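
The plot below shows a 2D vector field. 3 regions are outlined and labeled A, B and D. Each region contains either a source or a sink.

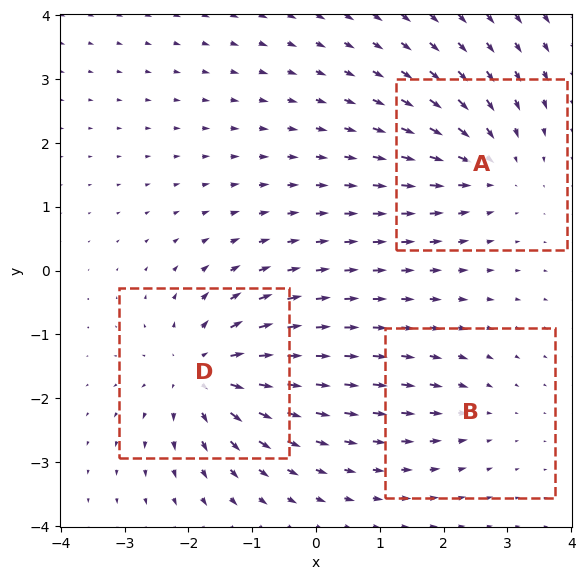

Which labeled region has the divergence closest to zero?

B

Divergence at each region's feature centre — A: about -4, B: about -2, D: about +5. Region B is closest to zero.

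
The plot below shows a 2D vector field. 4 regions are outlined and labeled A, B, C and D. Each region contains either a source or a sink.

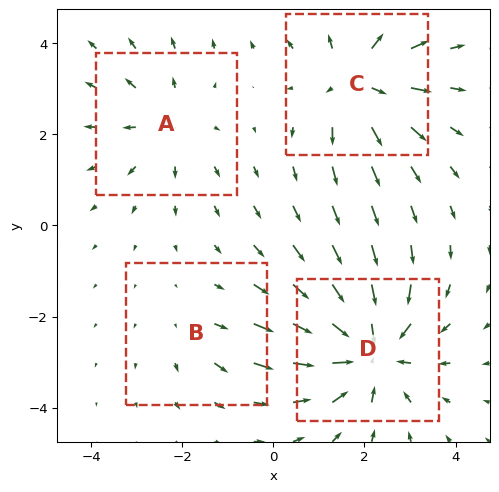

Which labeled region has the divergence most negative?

D

Divergence at each region's feature centre — A: about +3, B: about +2, C: about +5, D: about -6. Region D is most negative.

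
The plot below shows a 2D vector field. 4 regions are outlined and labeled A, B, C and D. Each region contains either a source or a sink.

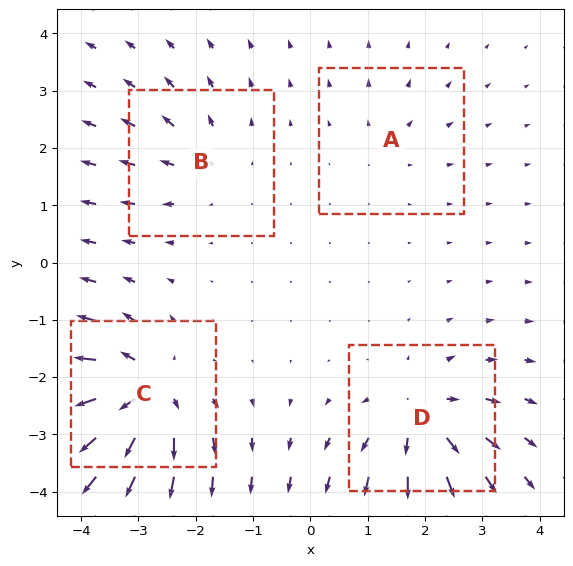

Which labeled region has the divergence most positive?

C

Divergence at each region's feature centre — A: about +2, B: about +4, C: about +8, D: about +6. Region C is most positive.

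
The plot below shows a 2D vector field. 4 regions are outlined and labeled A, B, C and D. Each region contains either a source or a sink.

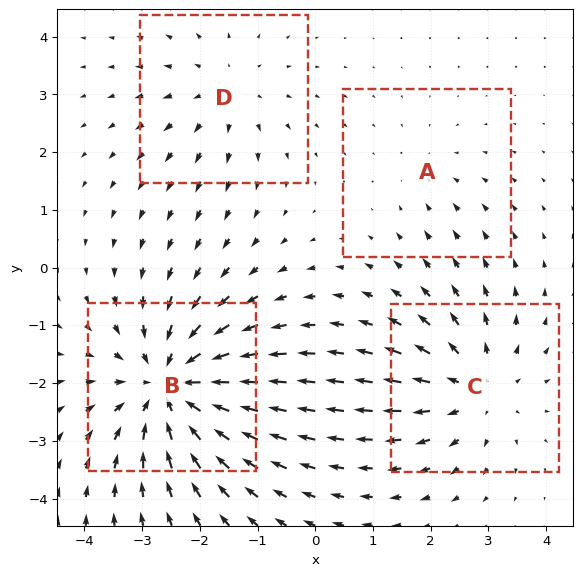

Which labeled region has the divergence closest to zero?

Divergence at each region's feature centre — A: about -2, B: about -6, C: about +4, D: about +3. Region A is closest to zero.

A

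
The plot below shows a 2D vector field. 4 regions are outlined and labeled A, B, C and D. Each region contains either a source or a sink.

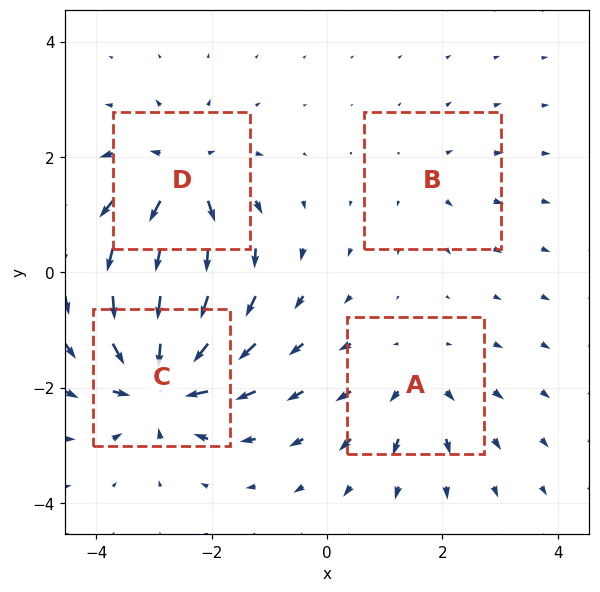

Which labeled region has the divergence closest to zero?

Divergence at each region's feature centre — A: about +4, B: about +2, C: about -8, D: about +6. Region B is closest to zero.

B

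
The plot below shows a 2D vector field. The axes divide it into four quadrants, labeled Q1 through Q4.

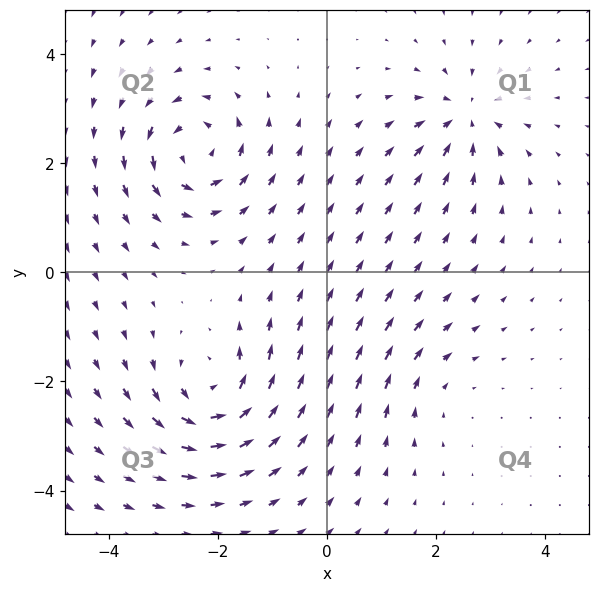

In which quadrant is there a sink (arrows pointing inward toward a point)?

The sink sits at approximately (2.5, 2.8), which lies in quadrant Q1. The divergence there is about -5, negative as expected for a sink.

Q1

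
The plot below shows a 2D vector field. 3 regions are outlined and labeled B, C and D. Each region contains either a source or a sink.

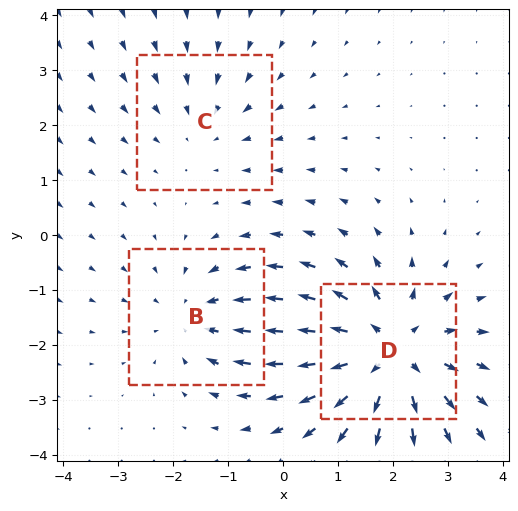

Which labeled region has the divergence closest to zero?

Divergence at each region's feature centre — B: about -3, C: about -2, D: about +4. Region C is closest to zero.

C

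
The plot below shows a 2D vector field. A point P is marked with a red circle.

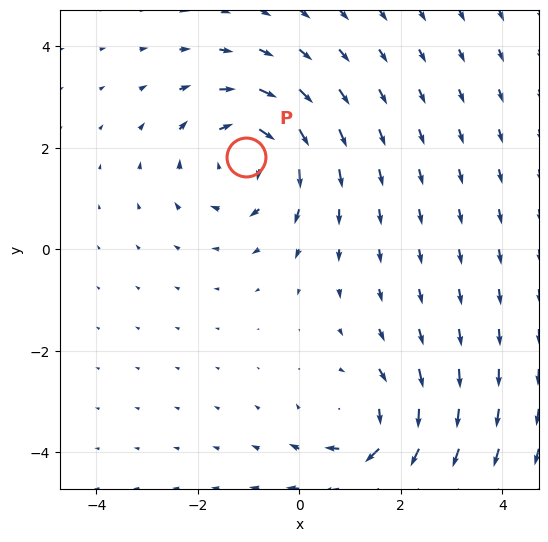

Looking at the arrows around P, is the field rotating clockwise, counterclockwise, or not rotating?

Near P at (-1.0, 1.8) the arrows circulate clockwise. The curl (z-component) there is about -3; negative curl means clockwise rotation.

clockwise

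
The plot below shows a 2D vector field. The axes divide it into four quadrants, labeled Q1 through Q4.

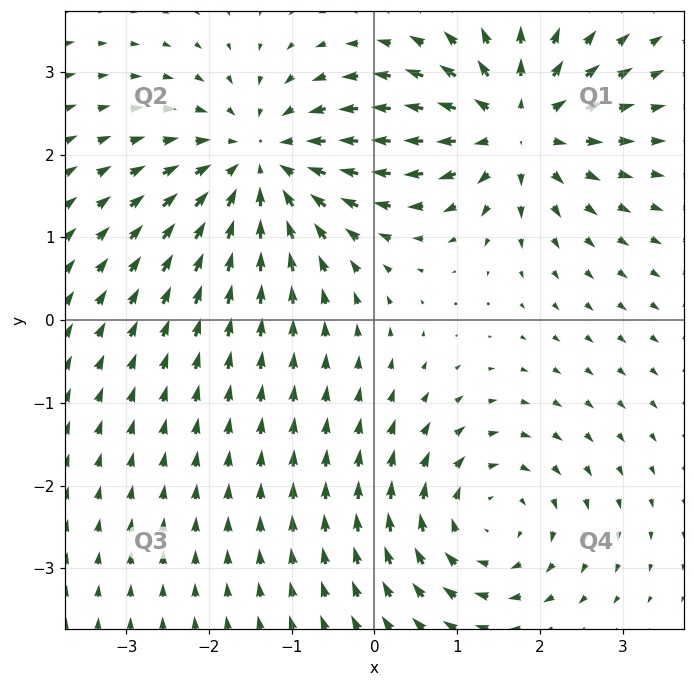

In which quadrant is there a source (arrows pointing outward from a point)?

The source sits at approximately (1.7, 2.3), which lies in quadrant Q1. The divergence there is about +4, positive as expected for a source.

Q1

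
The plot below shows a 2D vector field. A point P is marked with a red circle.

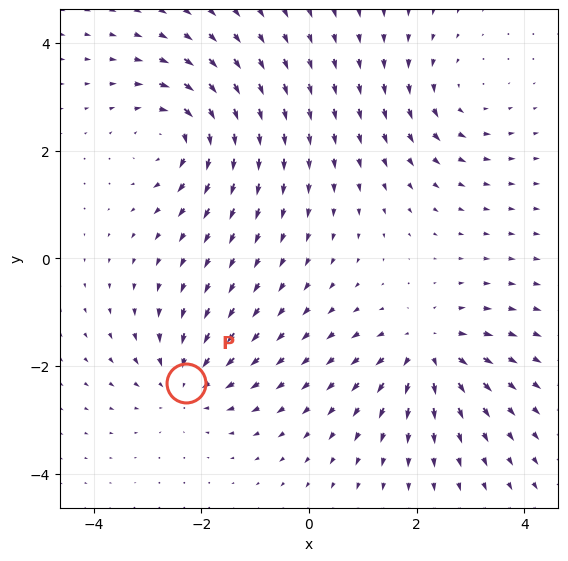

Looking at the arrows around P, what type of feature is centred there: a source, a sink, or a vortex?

sink

At P (-2.3, -2.3) the arrows converge inward. Divergence about -4, curl ≈0 — negative divergence with near-zero curl is a sink.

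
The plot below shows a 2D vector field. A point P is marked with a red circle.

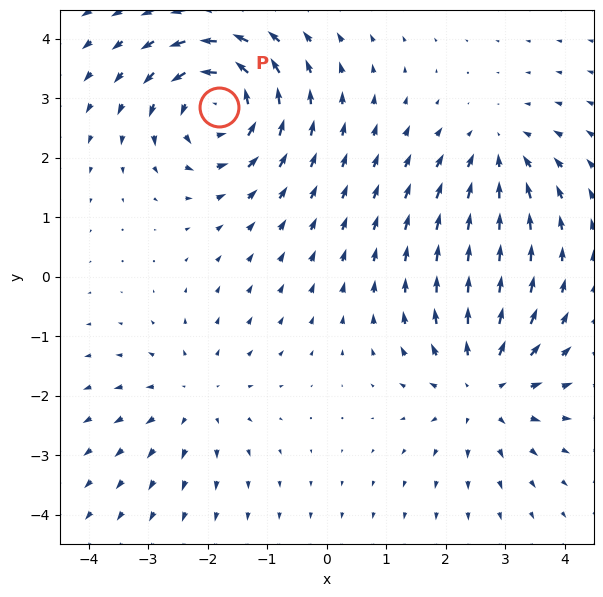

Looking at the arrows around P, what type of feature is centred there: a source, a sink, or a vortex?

vortex

At P (-1.8, 2.9) the arrows circulate counterclockwise. Divergence ≈0, curl about +5 — near-zero divergence with nonzero curl is a vortex.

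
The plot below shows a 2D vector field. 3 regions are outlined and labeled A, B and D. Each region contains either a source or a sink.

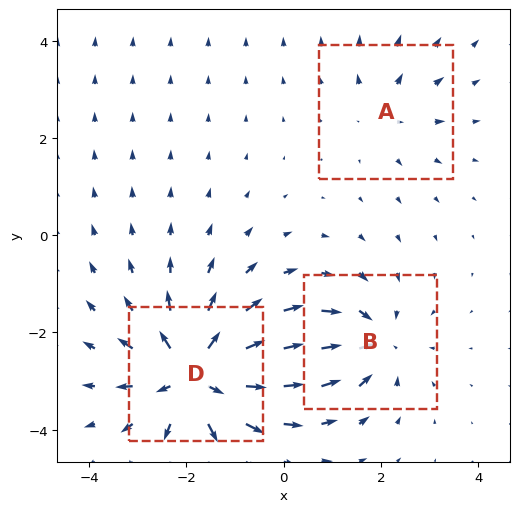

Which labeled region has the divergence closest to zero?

Divergence at each region's feature centre — A: about +2, B: about -4, D: about +6. Region A is closest to zero.

A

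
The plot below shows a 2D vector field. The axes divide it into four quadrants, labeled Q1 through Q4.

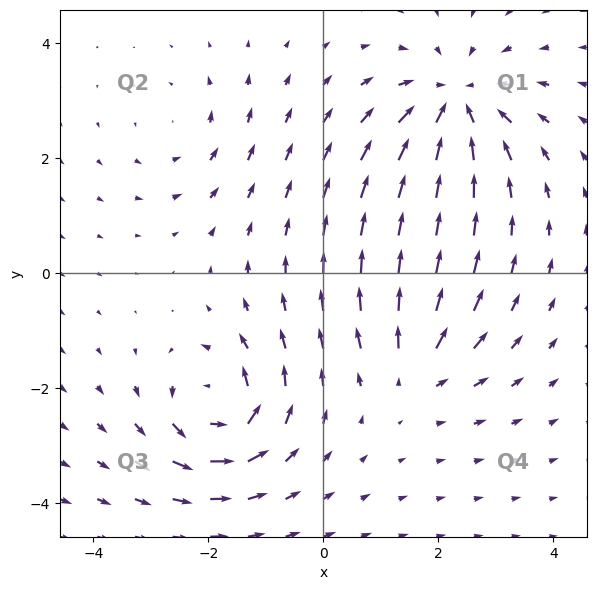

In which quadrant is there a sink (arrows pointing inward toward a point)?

Q1

The sink sits at approximately (2.3, 3.0), which lies in quadrant Q1. The divergence there is about -4, negative as expected for a sink.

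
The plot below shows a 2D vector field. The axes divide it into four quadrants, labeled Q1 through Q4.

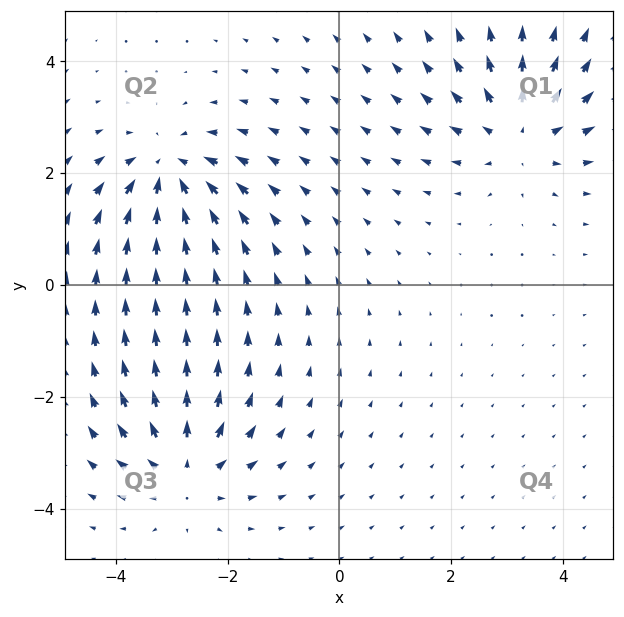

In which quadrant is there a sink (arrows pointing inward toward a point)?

The sink sits at approximately (-3.0, 2.0), which lies in quadrant Q2. The divergence there is about -6, negative as expected for a sink.

Q2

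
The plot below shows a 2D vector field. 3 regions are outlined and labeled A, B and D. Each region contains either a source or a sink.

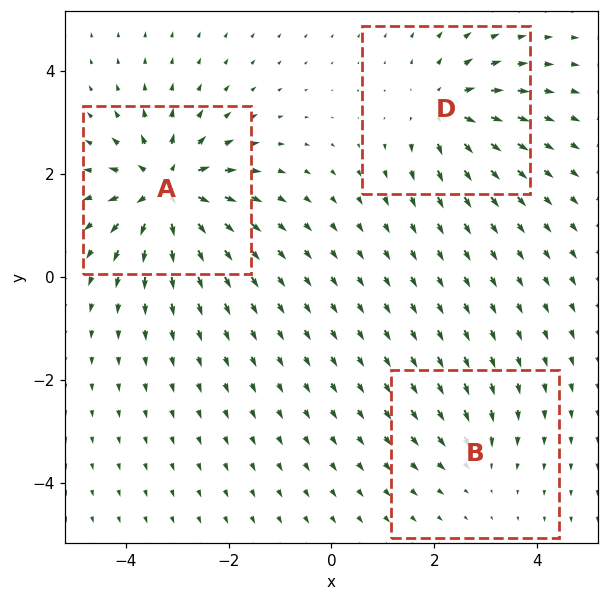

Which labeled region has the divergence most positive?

A

Divergence at each region's feature centre — A: about +6, B: about -2, D: about +4. Region A is most positive.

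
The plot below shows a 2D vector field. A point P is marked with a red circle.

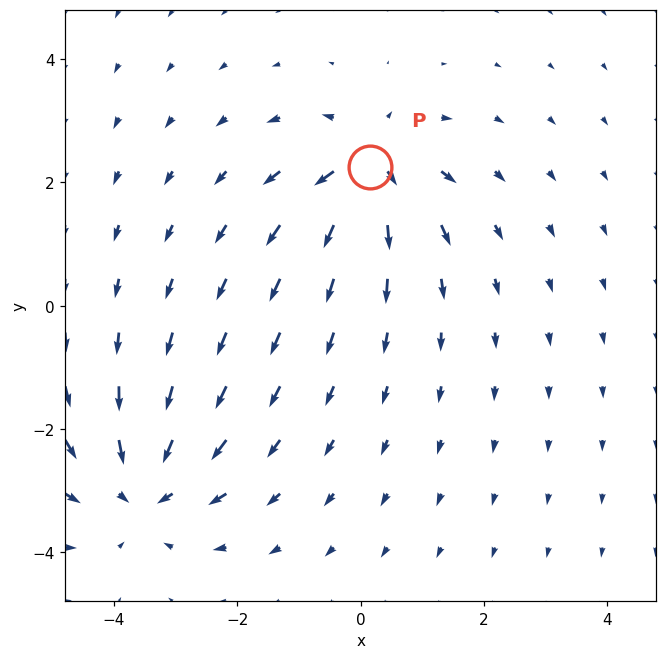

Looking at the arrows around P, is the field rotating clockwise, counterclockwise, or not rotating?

Near P at (0.2, 2.2) the arrows show no circulation. The curl there is ≈0.

not rotating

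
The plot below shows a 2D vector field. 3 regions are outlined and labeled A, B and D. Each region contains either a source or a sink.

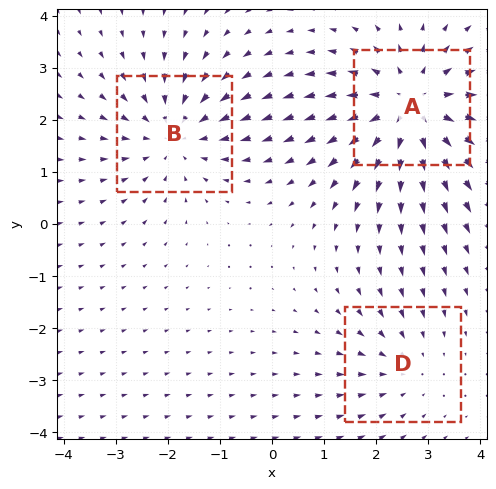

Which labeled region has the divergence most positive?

A

Divergence at each region's feature centre — A: about +4, B: about -3, D: about -2. Region A is most positive.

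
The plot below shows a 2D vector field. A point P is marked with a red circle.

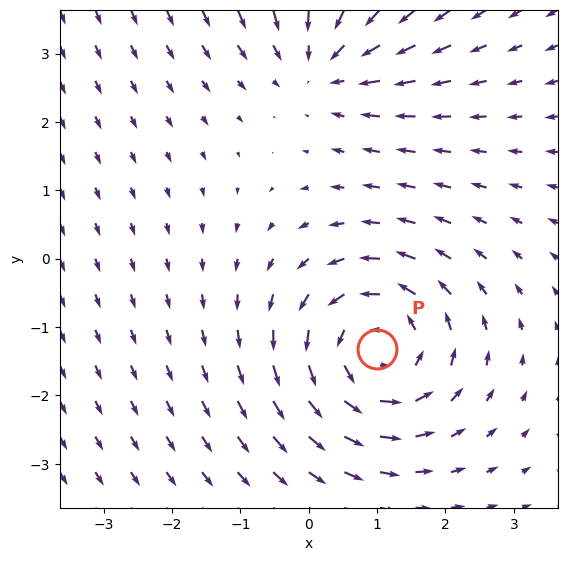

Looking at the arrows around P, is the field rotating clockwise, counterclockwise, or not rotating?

Near P at (1.0, -1.3) the arrows circulate counterclockwise. The curl (z-component) there is about +4; positive curl means counterclockwise rotation.

counterclockwise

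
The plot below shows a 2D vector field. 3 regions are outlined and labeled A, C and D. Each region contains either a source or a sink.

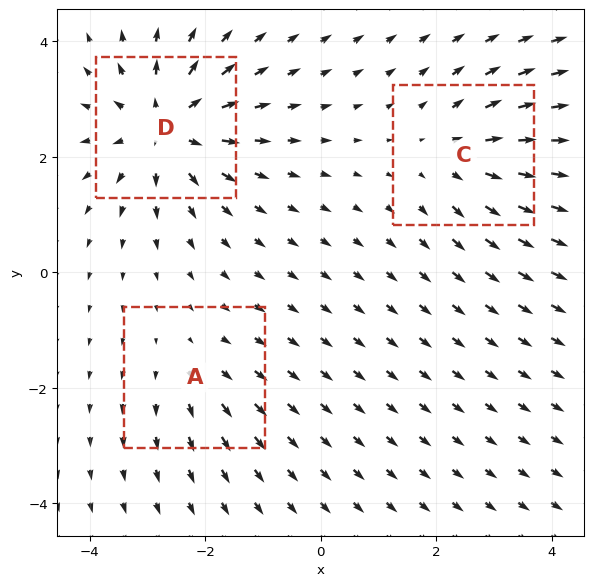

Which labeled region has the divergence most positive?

Divergence at each region's feature centre — A: about +2, C: about +3, D: about +5. Region D is most positive.

D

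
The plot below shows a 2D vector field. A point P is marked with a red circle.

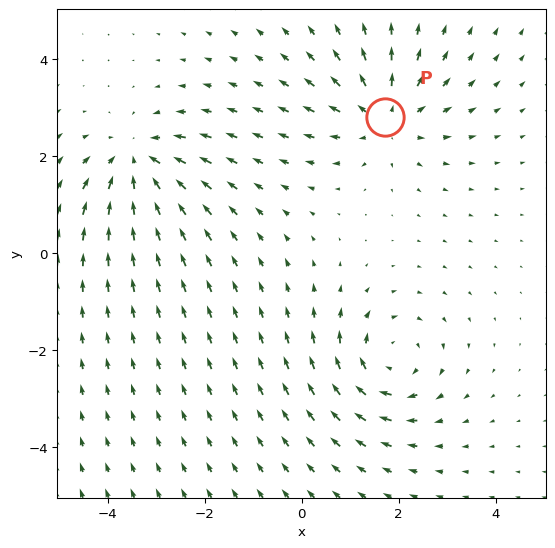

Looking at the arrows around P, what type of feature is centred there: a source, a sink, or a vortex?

source

At P (1.7, 2.8) the arrows spread outward. Divergence about +4, curl ≈0 — positive divergence with near-zero curl is a source.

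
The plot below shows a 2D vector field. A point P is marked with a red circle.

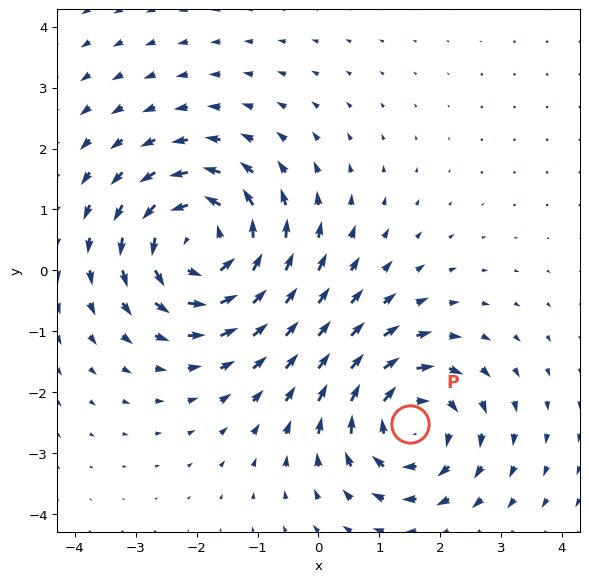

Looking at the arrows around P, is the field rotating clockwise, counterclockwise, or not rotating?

Near P at (1.5, -2.5) the arrows circulate clockwise. The curl (z-component) there is about -4; negative curl means clockwise rotation.

clockwise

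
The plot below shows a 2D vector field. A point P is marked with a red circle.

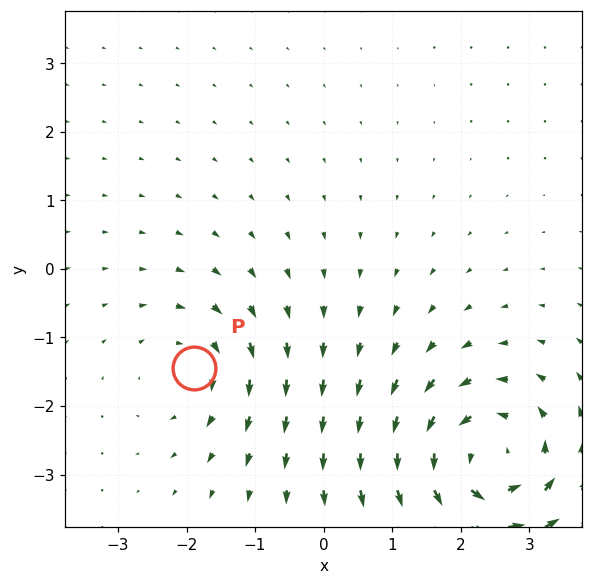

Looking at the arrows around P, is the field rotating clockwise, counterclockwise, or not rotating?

clockwise

Near P at (-1.9, -1.5) the arrows circulate clockwise. The curl (z-component) there is about -3; negative curl means clockwise rotation.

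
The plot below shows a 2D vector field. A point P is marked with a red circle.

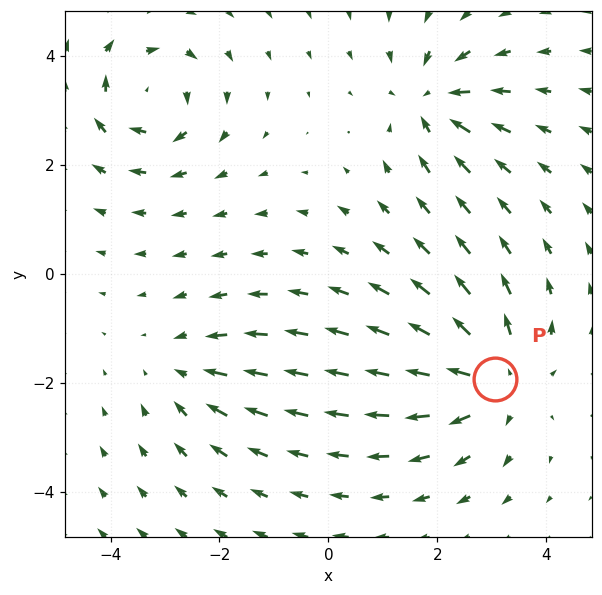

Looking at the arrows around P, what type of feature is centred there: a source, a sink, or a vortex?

At P (3.1, -1.9) the arrows spread outward. Divergence about +4, curl ≈0 — positive divergence with near-zero curl is a source.

source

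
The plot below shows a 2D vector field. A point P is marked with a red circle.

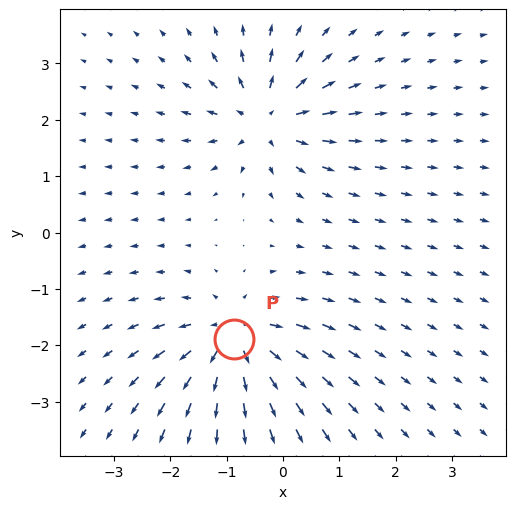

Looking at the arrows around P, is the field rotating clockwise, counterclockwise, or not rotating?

not rotating

Near P at (-0.9, -1.9) the arrows show no circulation. The curl there is ≈0.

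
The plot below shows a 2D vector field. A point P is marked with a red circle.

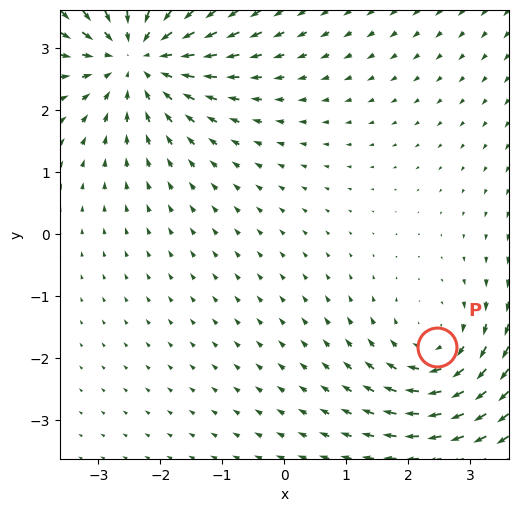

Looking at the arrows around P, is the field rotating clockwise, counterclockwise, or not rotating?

clockwise

Near P at (2.5, -1.8) the arrows circulate clockwise. The curl (z-component) there is about -3; negative curl means clockwise rotation.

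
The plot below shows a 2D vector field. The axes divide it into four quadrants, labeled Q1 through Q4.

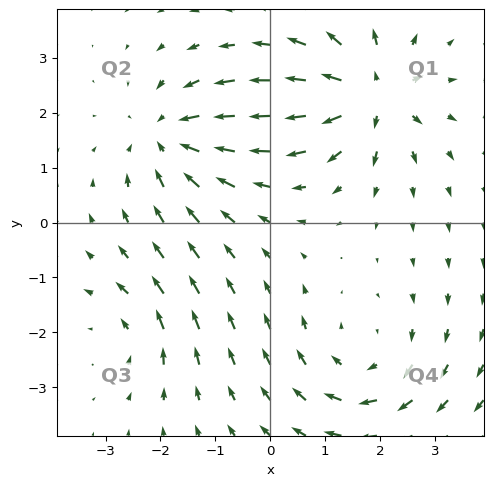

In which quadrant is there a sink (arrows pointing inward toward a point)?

The sink sits at approximately (-1.8, 1.5), which lies in quadrant Q2. The divergence there is about -5, negative as expected for a sink.

Q2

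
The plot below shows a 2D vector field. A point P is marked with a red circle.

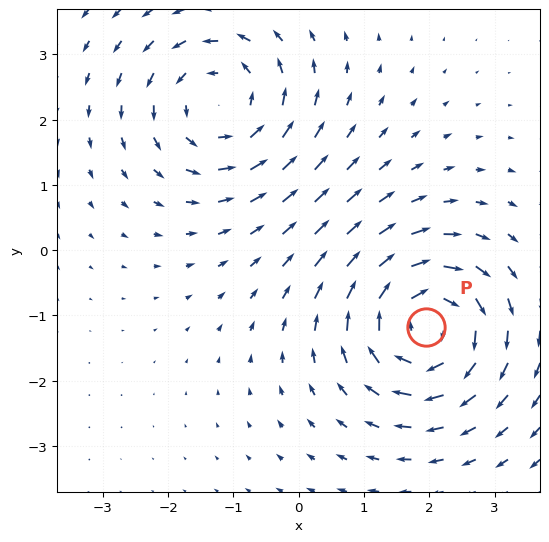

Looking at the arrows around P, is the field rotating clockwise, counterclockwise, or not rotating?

clockwise

Near P at (1.9, -1.2) the arrows circulate clockwise. The curl (z-component) there is about -6; negative curl means clockwise rotation.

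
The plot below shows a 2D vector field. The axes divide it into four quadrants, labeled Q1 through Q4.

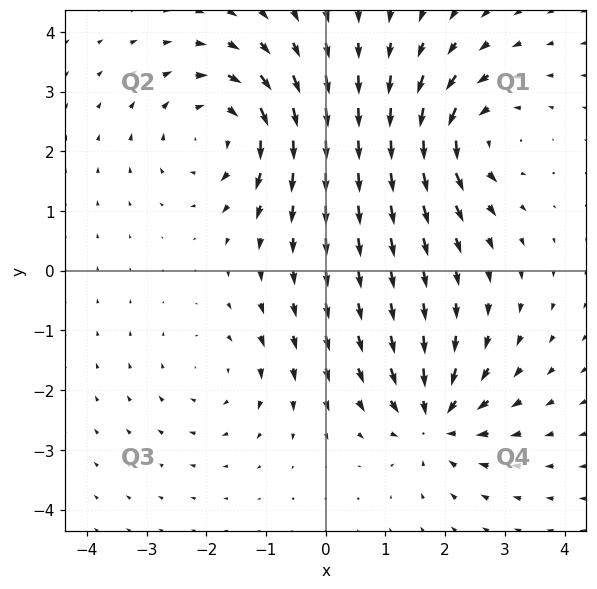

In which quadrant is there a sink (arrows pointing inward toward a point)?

Q4

The sink sits at approximately (1.8, -2.5), which lies in quadrant Q4. The divergence there is about -5, negative as expected for a sink.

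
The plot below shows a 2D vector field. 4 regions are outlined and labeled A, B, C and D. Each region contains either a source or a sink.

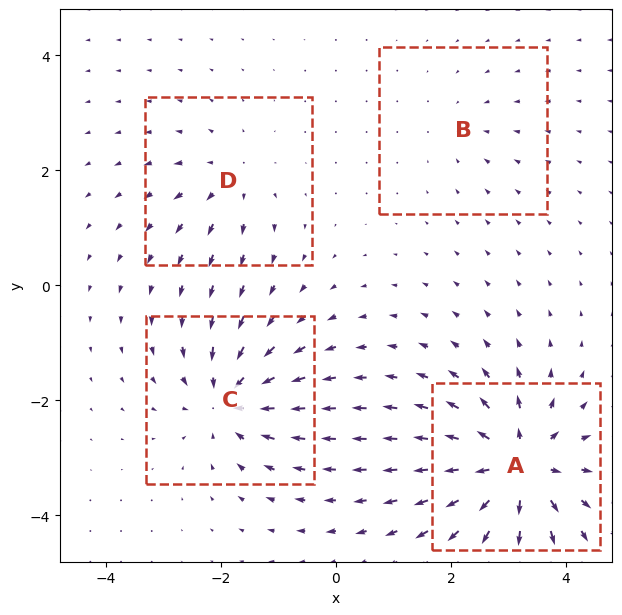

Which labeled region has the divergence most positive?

Divergence at each region's feature centre — A: about +8, B: about -2, C: about -6, D: about +4. Region A is most positive.

A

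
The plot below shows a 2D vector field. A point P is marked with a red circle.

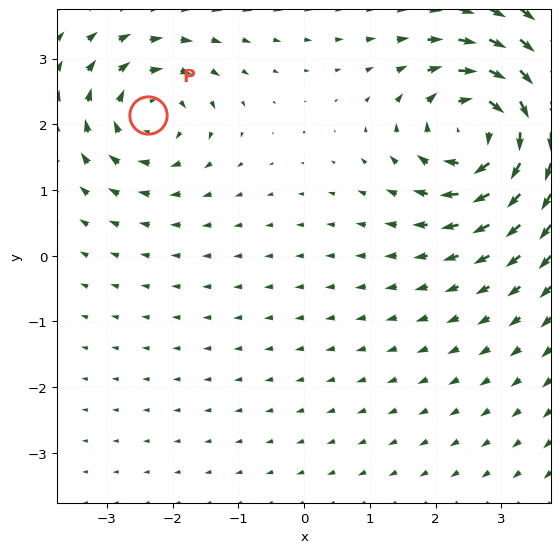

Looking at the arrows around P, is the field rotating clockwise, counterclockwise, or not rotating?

Near P at (-2.4, 2.1) the arrows circulate clockwise. The curl (z-component) there is about -4; negative curl means clockwise rotation.

clockwise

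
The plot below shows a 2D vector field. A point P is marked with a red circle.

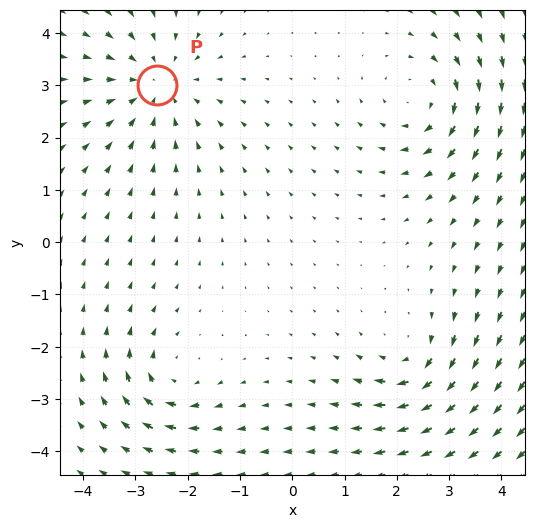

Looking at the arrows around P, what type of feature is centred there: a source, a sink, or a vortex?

sink

At P (-2.6, 3.0) the arrows converge inward. Divergence about -4, curl ≈0 — negative divergence with near-zero curl is a sink.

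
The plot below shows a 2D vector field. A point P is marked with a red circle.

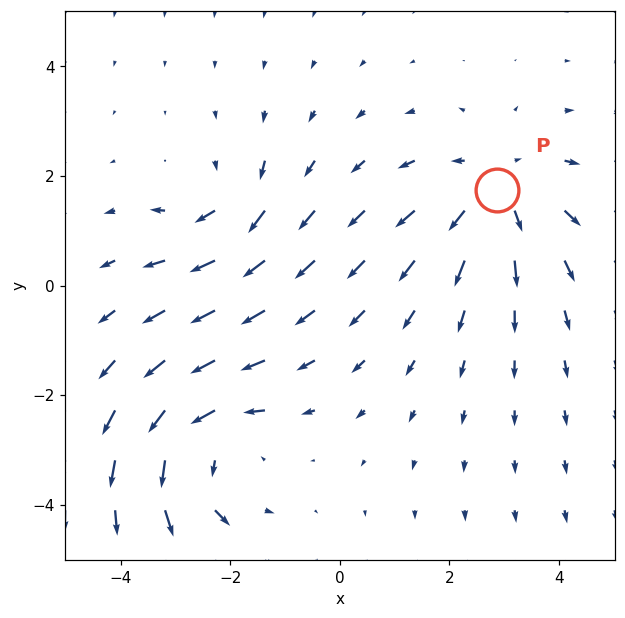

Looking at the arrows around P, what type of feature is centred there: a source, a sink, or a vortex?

At P (2.9, 1.7) the arrows spread outward. Divergence about +4, curl ≈0 — positive divergence with near-zero curl is a source.

source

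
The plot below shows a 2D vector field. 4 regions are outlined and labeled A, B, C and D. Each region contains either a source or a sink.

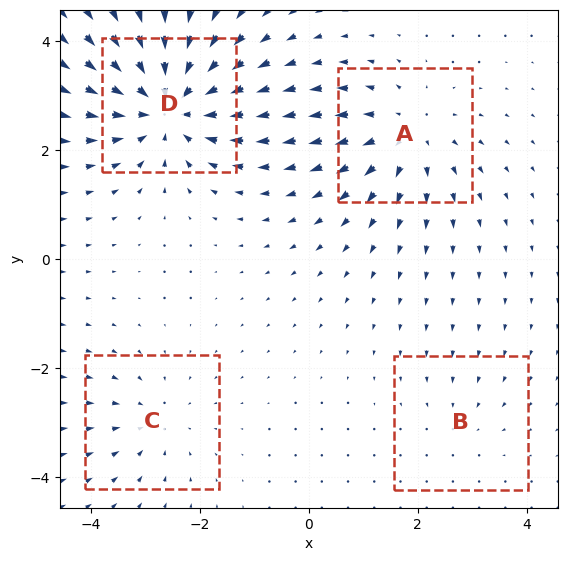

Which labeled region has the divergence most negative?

D

Divergence at each region's feature centre — A: about +4, B: about -2, C: about -3, D: about -7. Region D is most negative.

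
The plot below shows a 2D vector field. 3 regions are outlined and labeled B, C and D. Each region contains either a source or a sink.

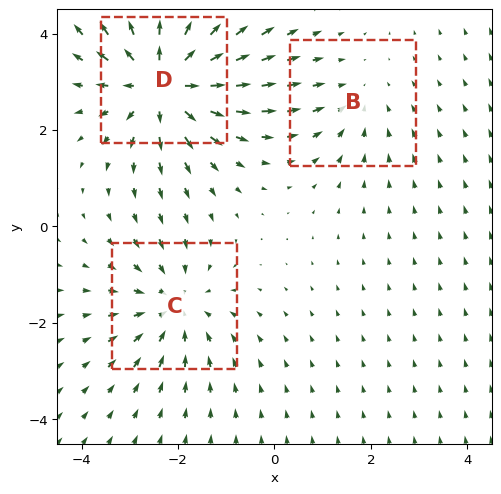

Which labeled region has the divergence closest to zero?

Divergence at each region's feature centre — B: about -2, C: about -3, D: about +4. Region B is closest to zero.

B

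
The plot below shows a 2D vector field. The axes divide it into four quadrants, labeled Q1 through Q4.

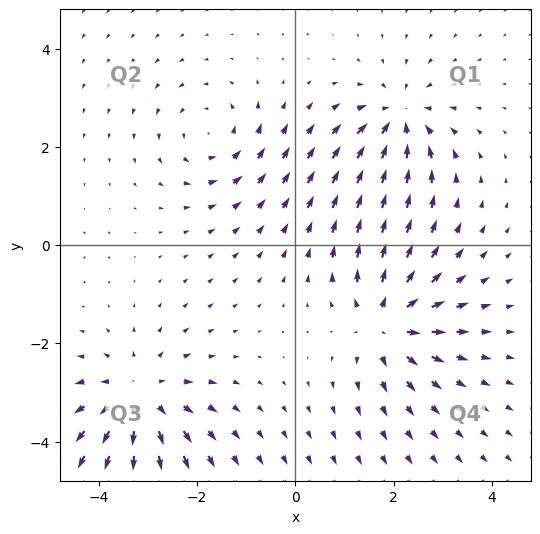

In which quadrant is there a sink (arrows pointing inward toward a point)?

Q1

The sink sits at approximately (2.1, 2.6), which lies in quadrant Q1. The divergence there is about -4, negative as expected for a sink.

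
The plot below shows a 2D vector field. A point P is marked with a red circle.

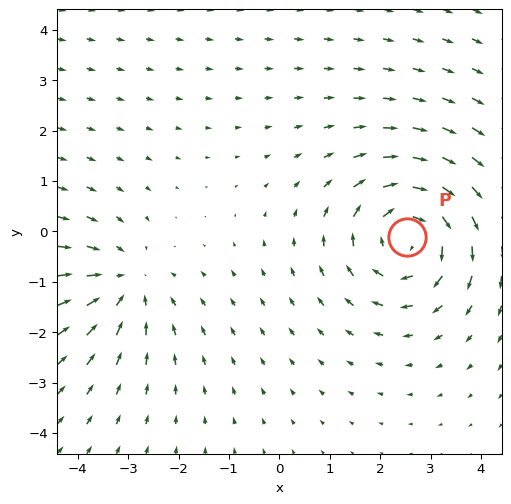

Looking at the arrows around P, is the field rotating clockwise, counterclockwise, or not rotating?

clockwise

Near P at (2.5, -0.1) the arrows circulate clockwise. The curl (z-component) there is about -4; negative curl means clockwise rotation.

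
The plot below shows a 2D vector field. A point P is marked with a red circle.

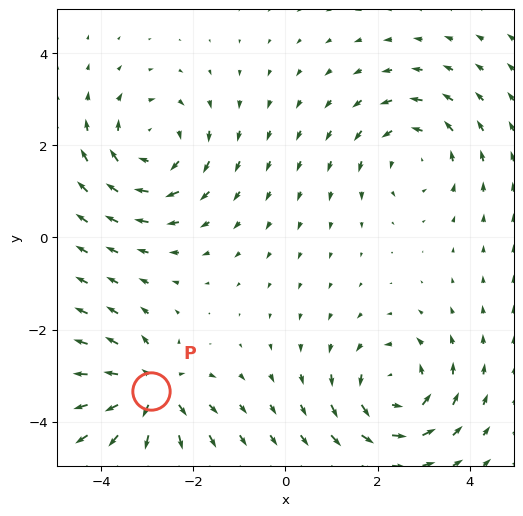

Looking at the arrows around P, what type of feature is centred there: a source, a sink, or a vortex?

At P (-2.9, -3.3) the arrows spread outward. Divergence about +5, curl ≈0 — positive divergence with near-zero curl is a source.

source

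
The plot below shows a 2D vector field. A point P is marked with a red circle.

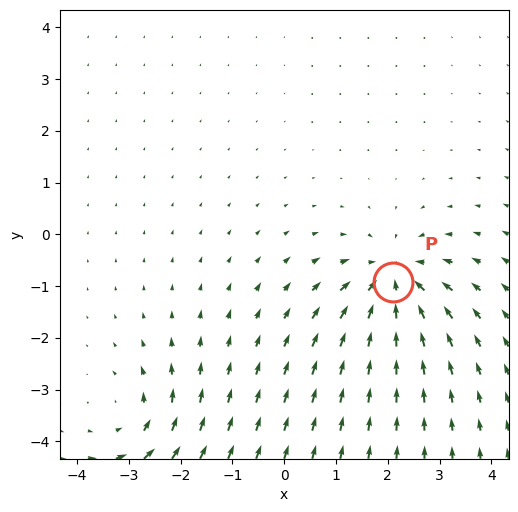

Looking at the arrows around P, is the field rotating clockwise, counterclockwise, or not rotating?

Near P at (2.1, -0.9) the arrows show no circulation. The curl there is ≈0.

not rotating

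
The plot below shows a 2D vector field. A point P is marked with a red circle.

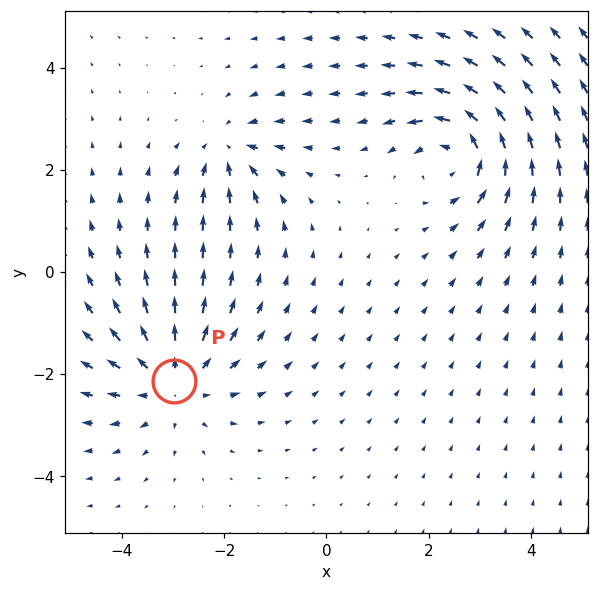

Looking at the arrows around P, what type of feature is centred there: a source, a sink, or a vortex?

source

At P (-3.0, -2.1) the arrows spread outward. Divergence about +4, curl ≈0 — positive divergence with near-zero curl is a source.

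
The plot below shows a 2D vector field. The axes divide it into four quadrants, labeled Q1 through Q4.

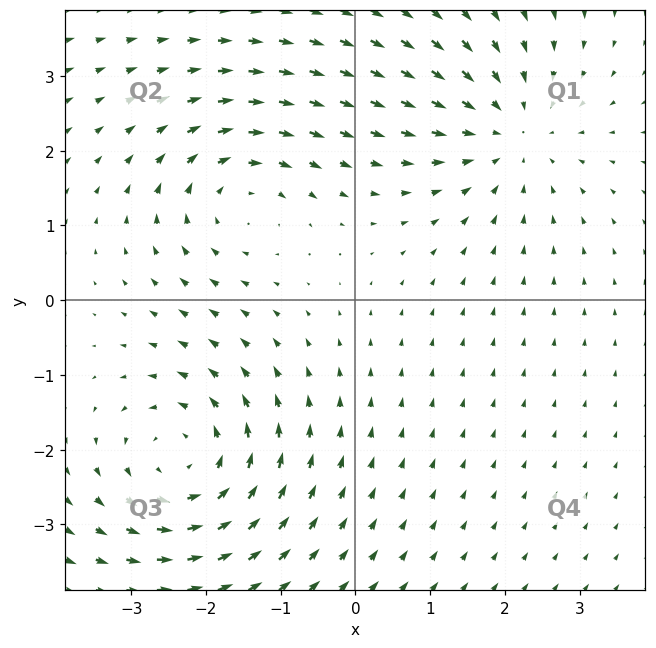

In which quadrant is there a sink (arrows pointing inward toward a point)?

Q1

The sink sits at approximately (2.1, 2.2), which lies in quadrant Q1. The divergence there is about -3, negative as expected for a sink.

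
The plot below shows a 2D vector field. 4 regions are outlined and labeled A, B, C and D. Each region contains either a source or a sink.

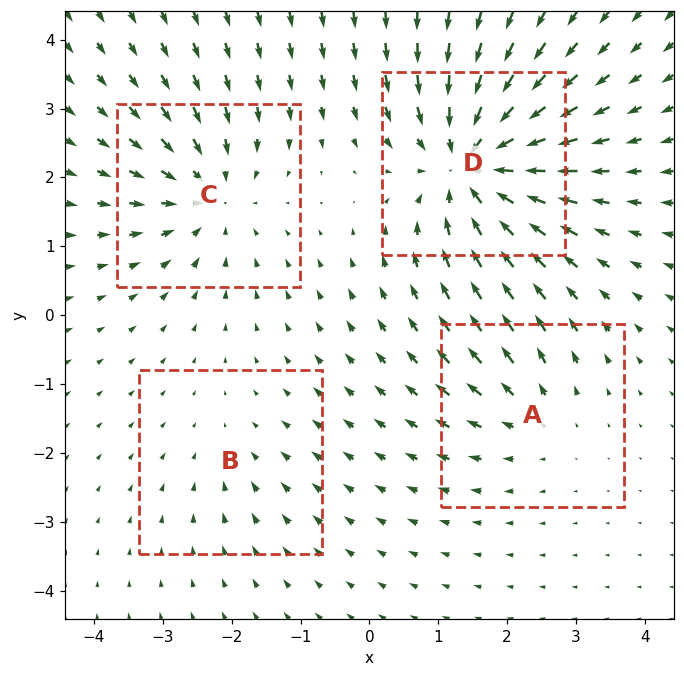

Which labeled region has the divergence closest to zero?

Divergence at each region's feature centre — A: about +3, B: about -2, C: about -5, D: about -7. Region B is closest to zero.

B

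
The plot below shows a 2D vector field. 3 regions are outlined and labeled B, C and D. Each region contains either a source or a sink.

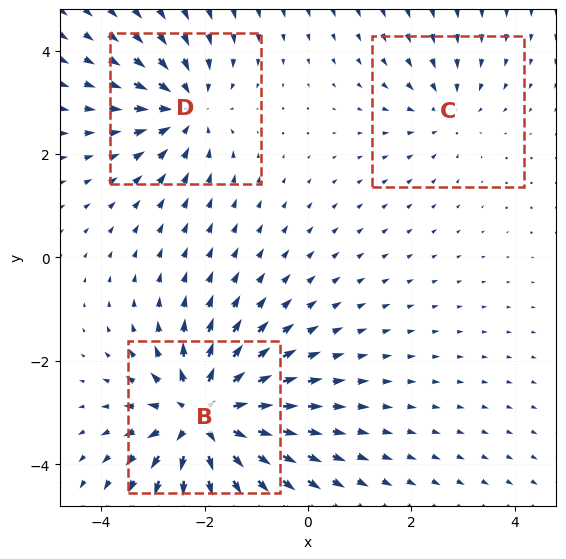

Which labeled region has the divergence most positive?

B

Divergence at each region's feature centre — B: about +5, C: about -2, D: about -3. Region B is most positive.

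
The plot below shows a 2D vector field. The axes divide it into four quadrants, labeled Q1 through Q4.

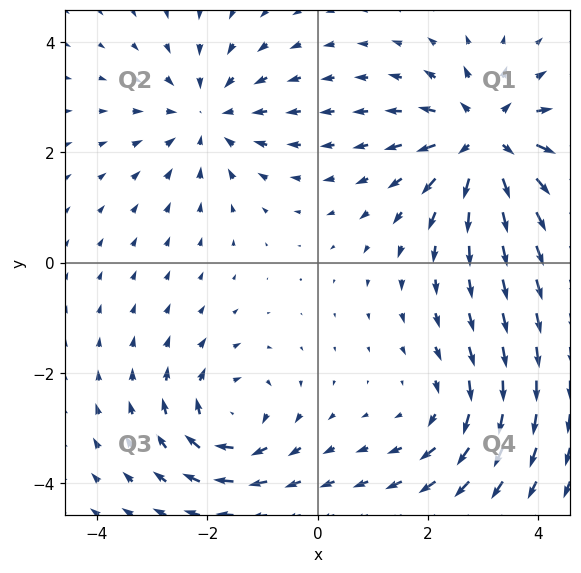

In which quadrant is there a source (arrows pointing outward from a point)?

The source sits at approximately (3.0, 2.2), which lies in quadrant Q1. The divergence there is about +5, positive as expected for a source.

Q1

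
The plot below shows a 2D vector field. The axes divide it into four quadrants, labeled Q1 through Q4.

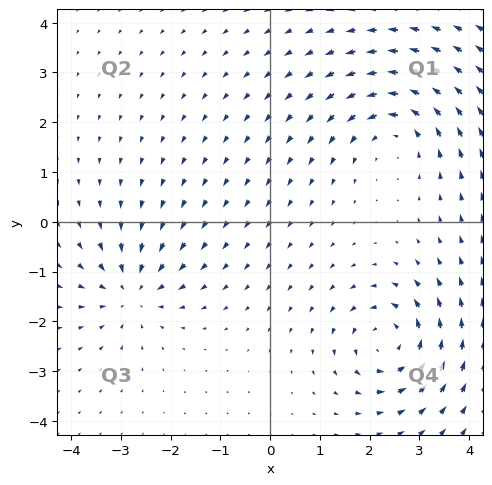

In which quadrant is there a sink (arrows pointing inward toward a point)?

Q3

The sink sits at approximately (-2.8, -1.4), which lies in quadrant Q3. The divergence there is about -4, negative as expected for a sink.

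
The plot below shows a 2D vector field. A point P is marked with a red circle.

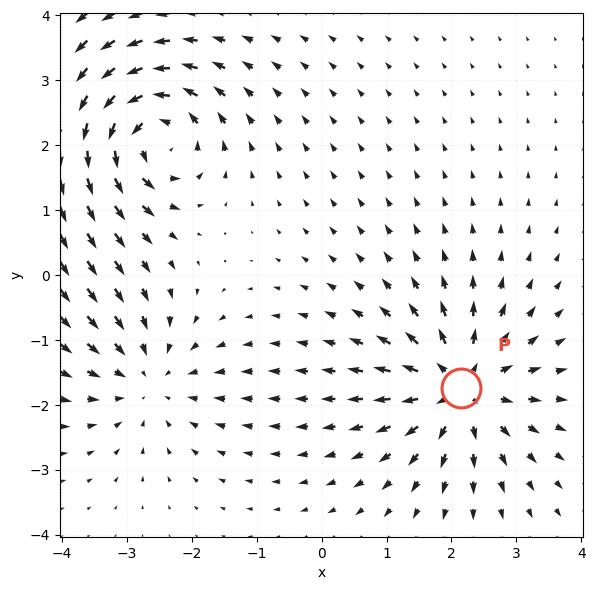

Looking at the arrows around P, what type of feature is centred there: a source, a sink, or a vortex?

At P (2.1, -1.7) the arrows spread outward. Divergence about +6, curl ≈0 — positive divergence with near-zero curl is a source.

source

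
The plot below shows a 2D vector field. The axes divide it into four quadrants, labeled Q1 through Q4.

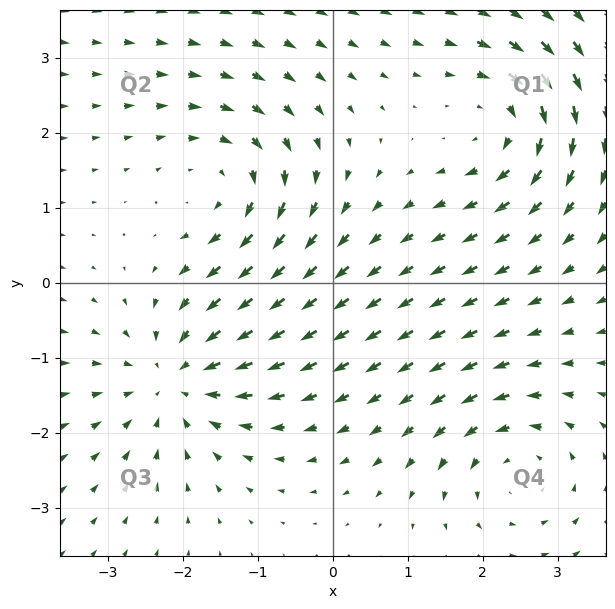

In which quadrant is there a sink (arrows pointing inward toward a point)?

The sink sits at approximately (-2.1, -1.3), which lies in quadrant Q3. The divergence there is about -5, negative as expected for a sink.

Q3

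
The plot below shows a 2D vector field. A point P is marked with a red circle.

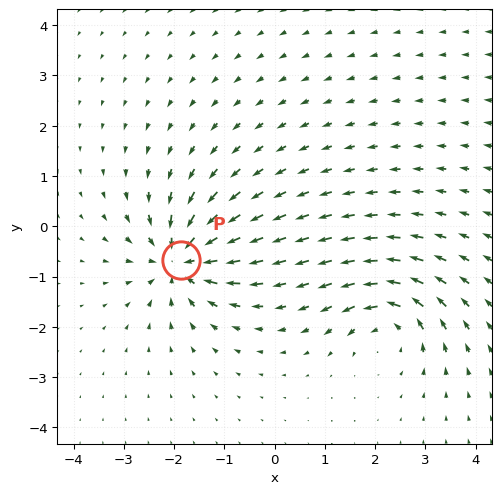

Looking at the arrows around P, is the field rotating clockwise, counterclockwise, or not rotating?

Near P at (-1.9, -0.7) the arrows show no circulation. The curl there is ≈0.

not rotating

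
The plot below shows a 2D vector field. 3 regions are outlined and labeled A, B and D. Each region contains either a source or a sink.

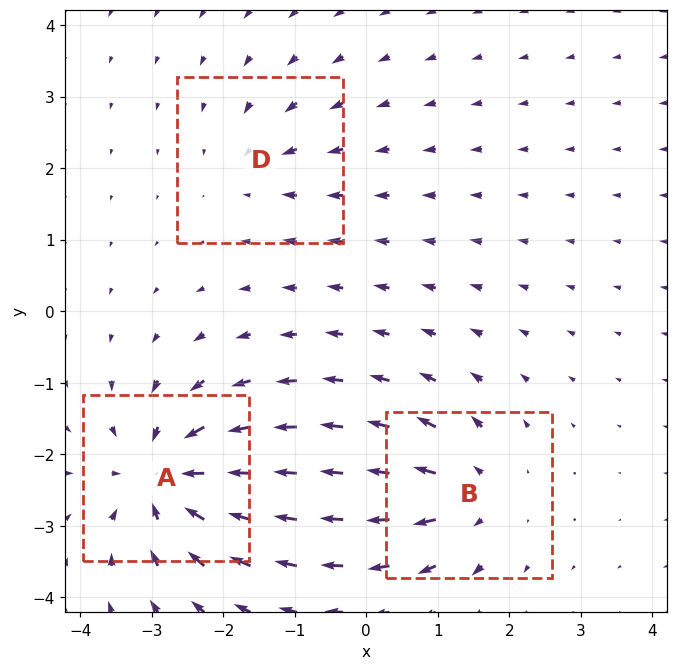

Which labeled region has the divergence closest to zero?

D

Divergence at each region's feature centre — A: about -6, B: about +4, D: about -3. Region D is closest to zero.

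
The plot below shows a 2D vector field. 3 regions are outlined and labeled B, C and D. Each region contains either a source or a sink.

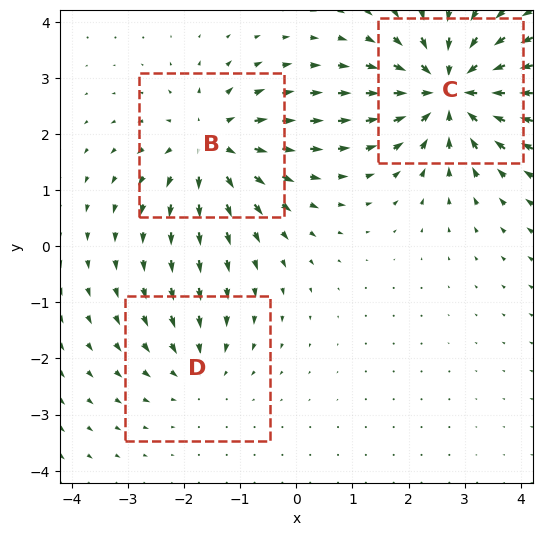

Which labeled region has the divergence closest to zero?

D

Divergence at each region's feature centre — B: about +4, C: about -5, D: about -2. Region D is closest to zero.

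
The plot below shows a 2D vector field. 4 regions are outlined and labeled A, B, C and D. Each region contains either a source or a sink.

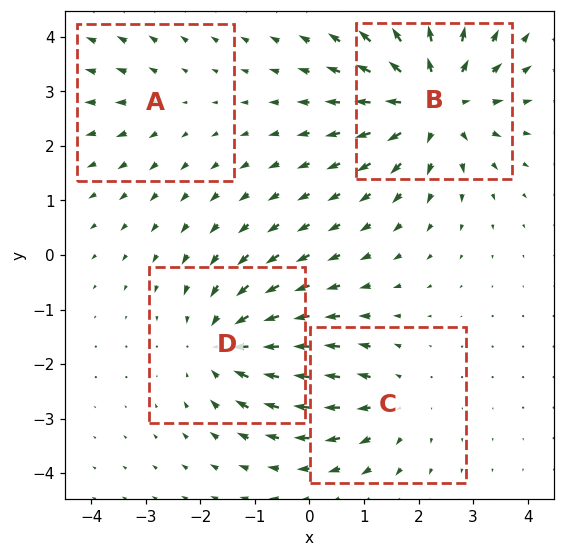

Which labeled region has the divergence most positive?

B

Divergence at each region's feature centre — A: about +2, B: about +6, C: about +3, D: about -5. Region B is most positive.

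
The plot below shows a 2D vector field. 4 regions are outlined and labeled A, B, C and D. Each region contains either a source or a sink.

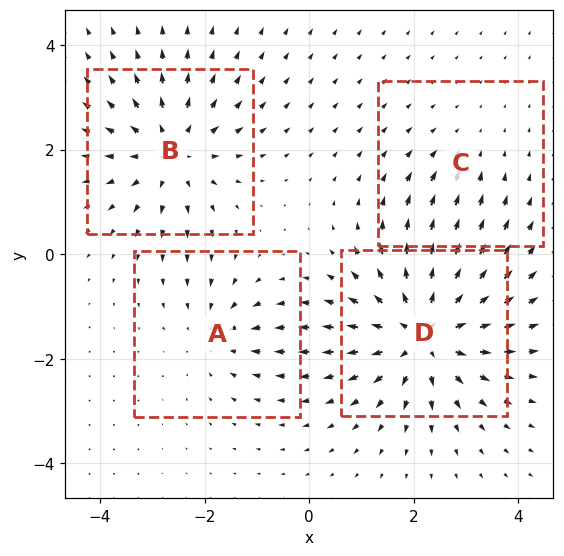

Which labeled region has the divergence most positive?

D

Divergence at each region's feature centre — A: about -3, B: about +5, C: about -2, D: about +7. Region D is most positive.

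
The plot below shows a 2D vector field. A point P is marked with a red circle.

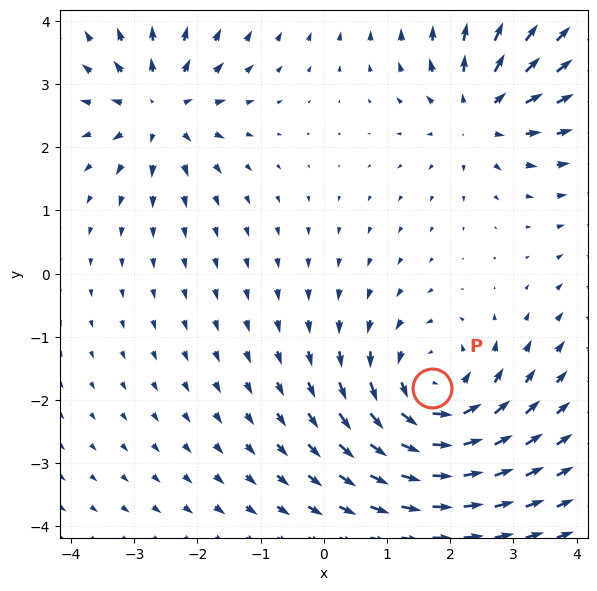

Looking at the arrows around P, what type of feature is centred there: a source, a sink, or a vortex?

At P (1.7, -1.8) the arrows circulate counterclockwise. Divergence ≈0, curl about +5 — near-zero divergence with nonzero curl is a vortex.

vortex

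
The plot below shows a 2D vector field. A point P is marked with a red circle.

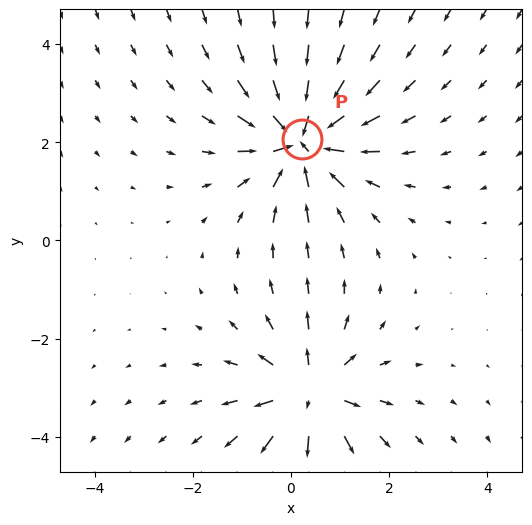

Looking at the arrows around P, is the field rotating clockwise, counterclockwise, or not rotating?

not rotating

Near P at (0.2, 2.1) the arrows show no circulation. The curl there is ≈0.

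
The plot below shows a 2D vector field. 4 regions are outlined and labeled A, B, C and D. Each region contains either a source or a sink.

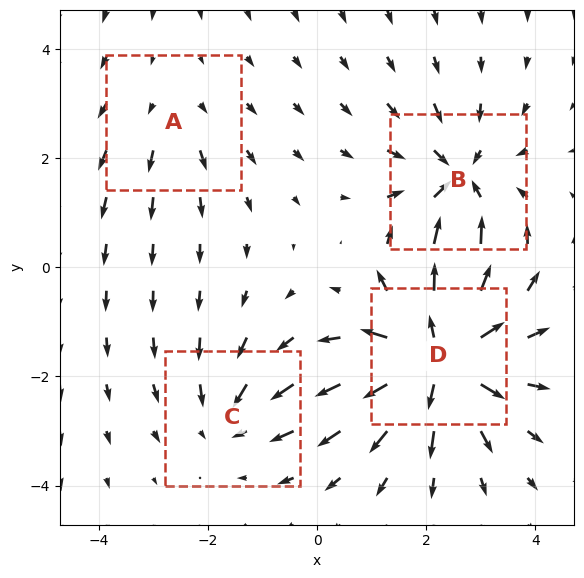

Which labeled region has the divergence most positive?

Divergence at each region's feature centre — A: about +2, B: about -5, C: about -3, D: about +7. Region D is most positive.

D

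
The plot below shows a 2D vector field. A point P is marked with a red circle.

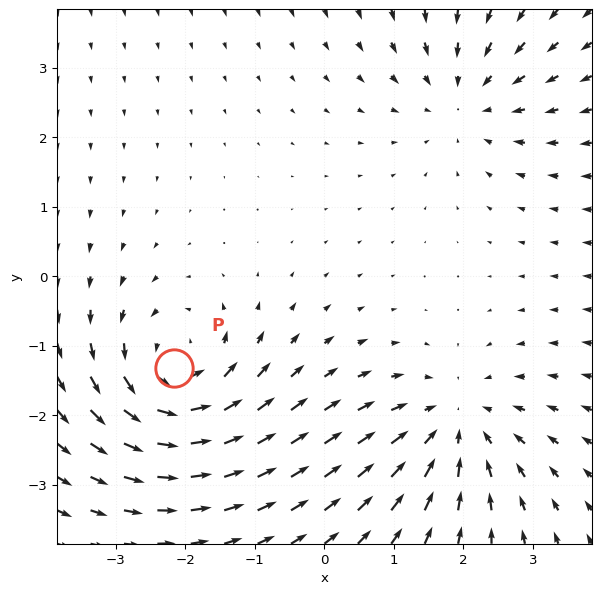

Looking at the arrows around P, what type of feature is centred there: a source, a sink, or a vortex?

vortex

At P (-2.2, -1.3) the arrows circulate counterclockwise. Divergence ≈0, curl about +6 — near-zero divergence with nonzero curl is a vortex.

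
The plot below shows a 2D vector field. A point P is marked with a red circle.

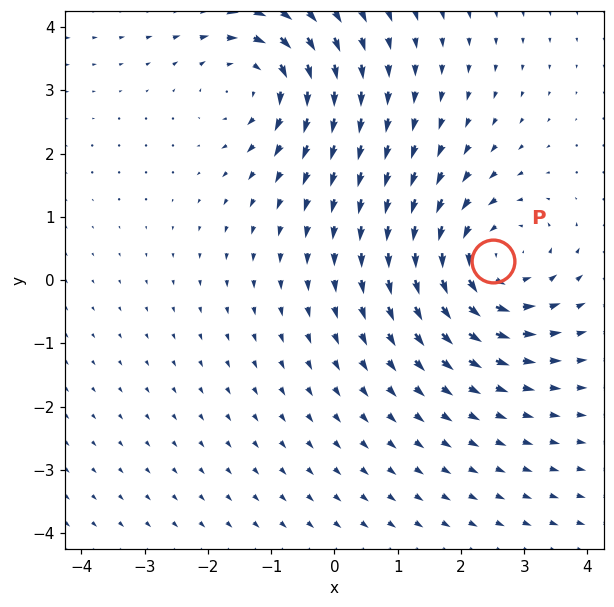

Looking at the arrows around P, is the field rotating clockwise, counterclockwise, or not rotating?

Near P at (2.5, 0.3) the arrows circulate counterclockwise. The curl (z-component) there is about +4; positive curl means counterclockwise rotation.

counterclockwise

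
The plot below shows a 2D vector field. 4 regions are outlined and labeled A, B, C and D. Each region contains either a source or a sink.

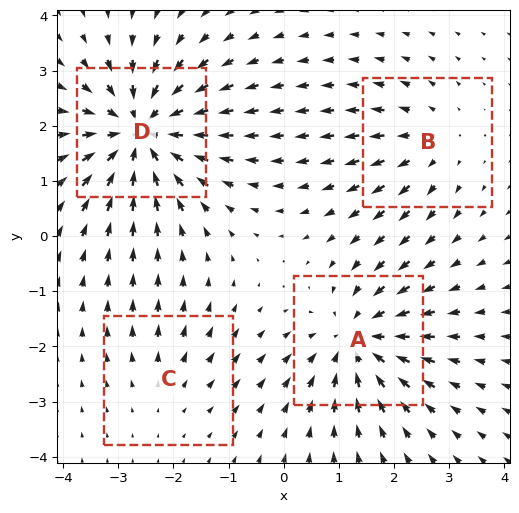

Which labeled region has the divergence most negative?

Divergence at each region's feature centre — A: about -5, B: about +3, C: about +2, D: about -7. Region D is most negative.

D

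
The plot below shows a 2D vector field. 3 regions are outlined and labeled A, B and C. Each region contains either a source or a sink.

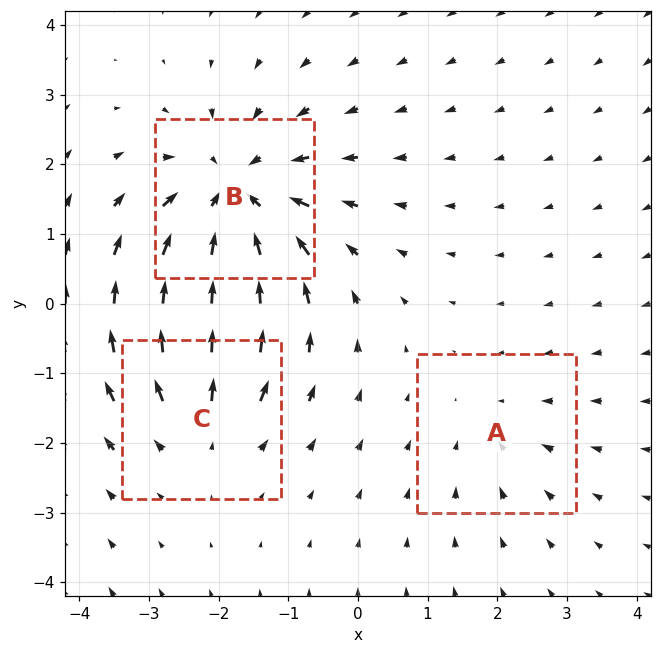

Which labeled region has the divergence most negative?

B

Divergence at each region's feature centre — A: about -2, B: about -5, C: about +3. Region B is most negative.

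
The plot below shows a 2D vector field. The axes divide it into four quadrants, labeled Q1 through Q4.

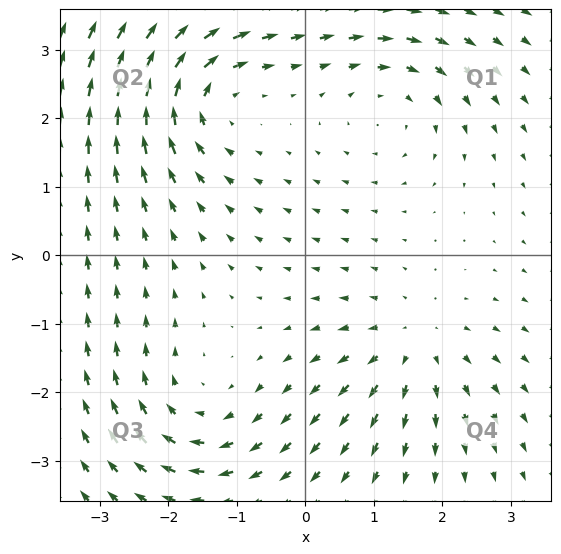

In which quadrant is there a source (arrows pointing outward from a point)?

The source sits at approximately (1.6, -1.3), which lies in quadrant Q4. The divergence there is about +3, positive as expected for a source.

Q4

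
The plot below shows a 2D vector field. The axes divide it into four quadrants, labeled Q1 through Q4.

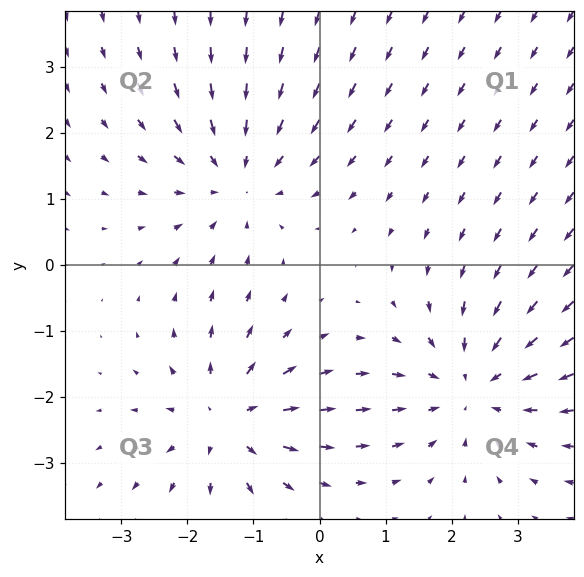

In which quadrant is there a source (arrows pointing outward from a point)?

The source sits at approximately (-1.4, -2.3), which lies in quadrant Q3. The divergence there is about +3, positive as expected for a source.

Q3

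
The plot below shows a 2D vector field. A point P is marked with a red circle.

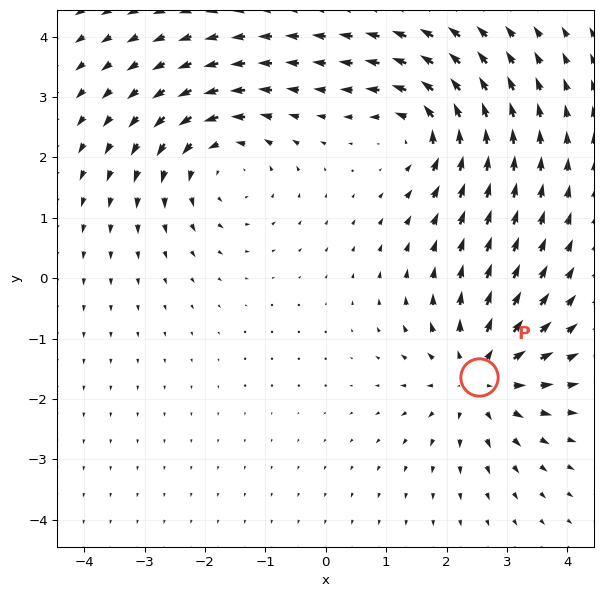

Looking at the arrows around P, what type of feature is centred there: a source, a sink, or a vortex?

source

At P (2.5, -1.6) the arrows spread outward. Divergence about +4, curl ≈0 — positive divergence with near-zero curl is a source.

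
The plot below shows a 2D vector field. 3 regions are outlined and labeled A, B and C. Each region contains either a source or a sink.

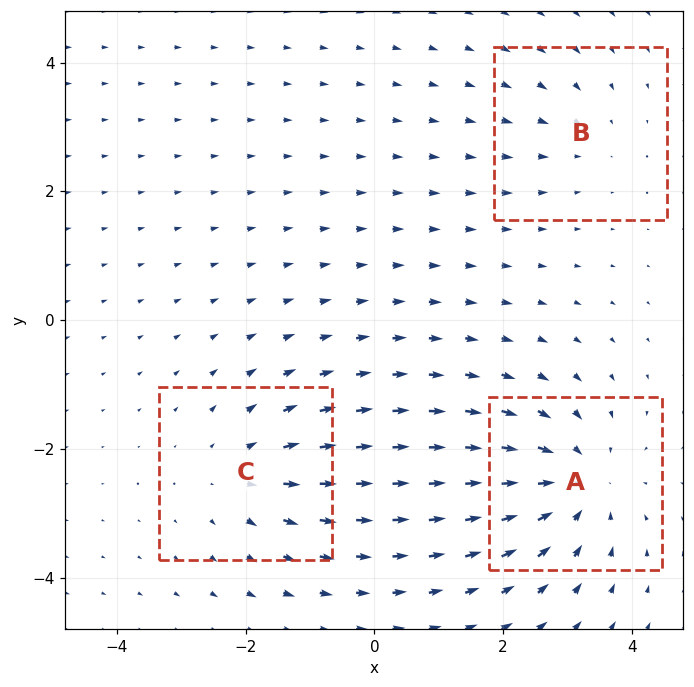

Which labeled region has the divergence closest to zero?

B

Divergence at each region's feature centre — A: about -4, B: about -2, C: about +3. Region B is closest to zero.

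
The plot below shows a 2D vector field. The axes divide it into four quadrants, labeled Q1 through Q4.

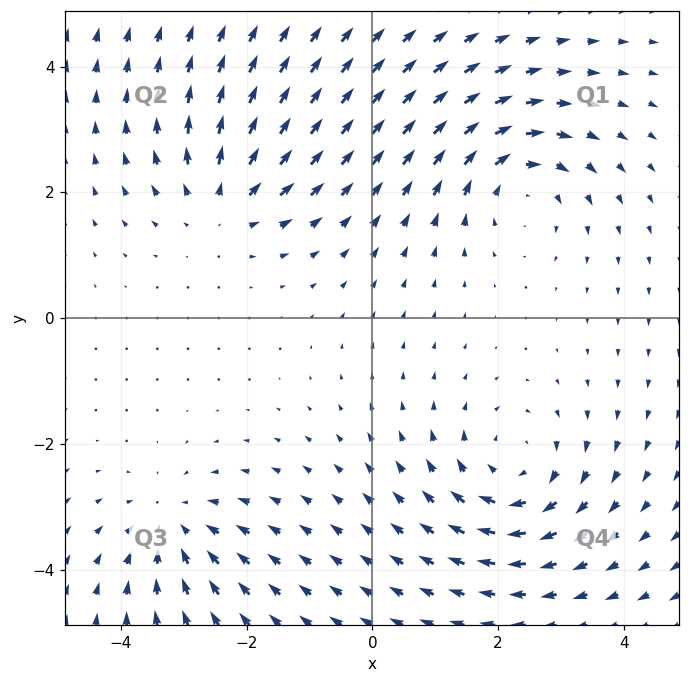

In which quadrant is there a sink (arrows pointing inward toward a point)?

Q3

The sink sits at approximately (-3.1, -3.3), which lies in quadrant Q3. The divergence there is about -5, negative as expected for a sink.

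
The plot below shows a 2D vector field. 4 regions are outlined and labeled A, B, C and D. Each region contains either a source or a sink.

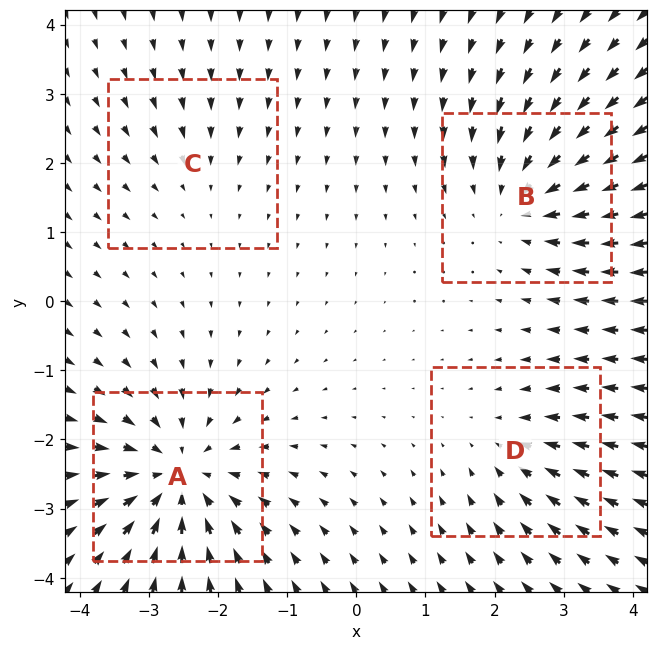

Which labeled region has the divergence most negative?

A

Divergence at each region's feature centre — A: about -6, B: about -5, C: about -2, D: about -3. Region A is most negative.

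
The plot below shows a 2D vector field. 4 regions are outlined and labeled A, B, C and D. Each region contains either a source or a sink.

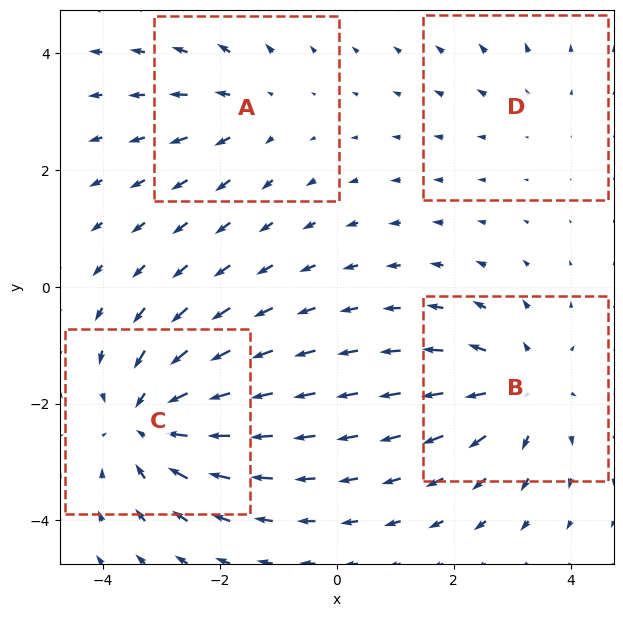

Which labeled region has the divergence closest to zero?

D

Divergence at each region's feature centre — A: about +3, B: about +5, C: about -6, D: about +2. Region D is closest to zero.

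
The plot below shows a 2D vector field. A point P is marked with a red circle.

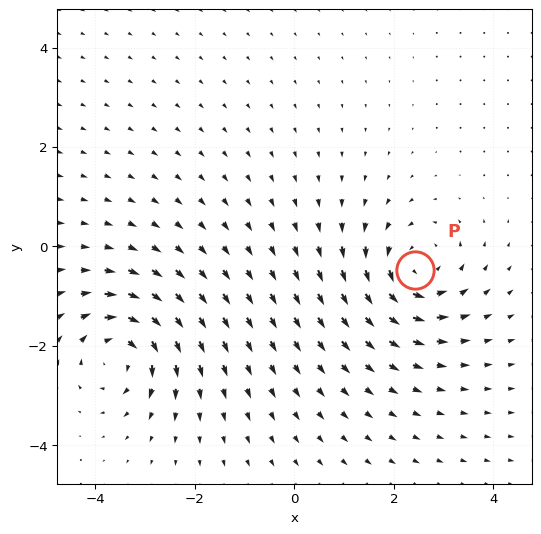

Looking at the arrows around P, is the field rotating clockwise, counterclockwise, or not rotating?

counterclockwise

Near P at (2.4, -0.5) the arrows circulate counterclockwise. The curl (z-component) there is about +5; positive curl means counterclockwise rotation.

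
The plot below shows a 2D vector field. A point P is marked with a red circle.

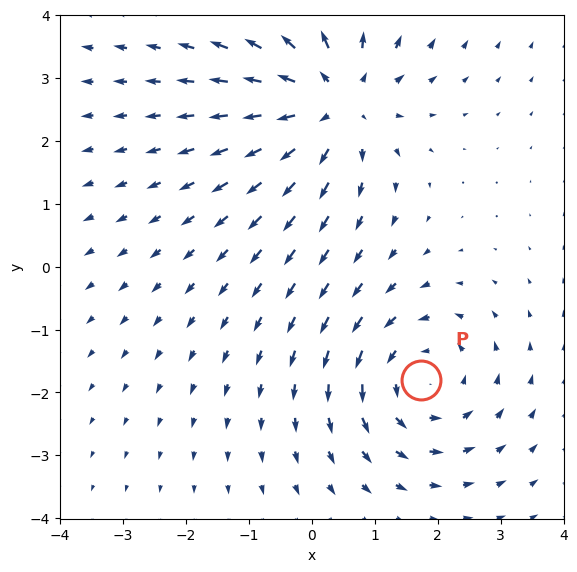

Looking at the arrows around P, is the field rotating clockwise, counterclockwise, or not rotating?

Near P at (1.7, -1.8) the arrows circulate counterclockwise. The curl (z-component) there is about +4; positive curl means counterclockwise rotation.

counterclockwise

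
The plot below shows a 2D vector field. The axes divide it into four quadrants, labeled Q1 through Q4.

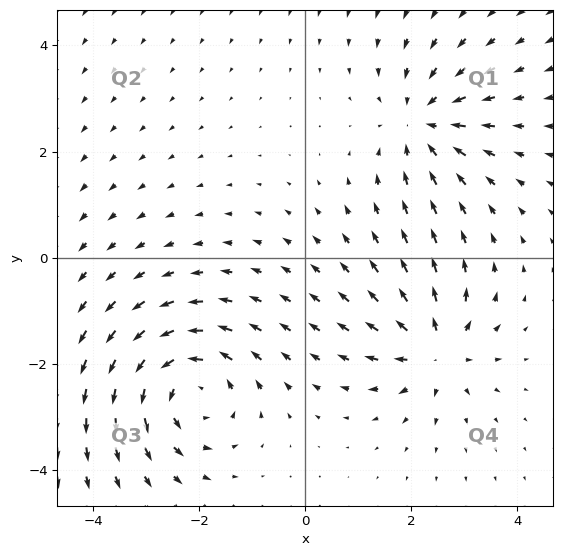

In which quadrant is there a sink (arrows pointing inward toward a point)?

The sink sits at approximately (2.2, 2.5), which lies in quadrant Q1. The divergence there is about -4, negative as expected for a sink.

Q1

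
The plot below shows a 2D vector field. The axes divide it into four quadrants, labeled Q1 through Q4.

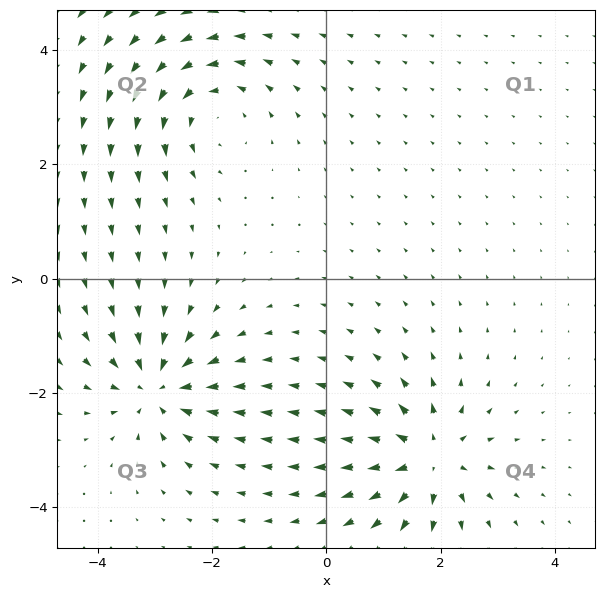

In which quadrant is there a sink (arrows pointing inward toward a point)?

The sink sits at approximately (-3.0, -1.9), which lies in quadrant Q3. The divergence there is about -6, negative as expected for a sink.

Q3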